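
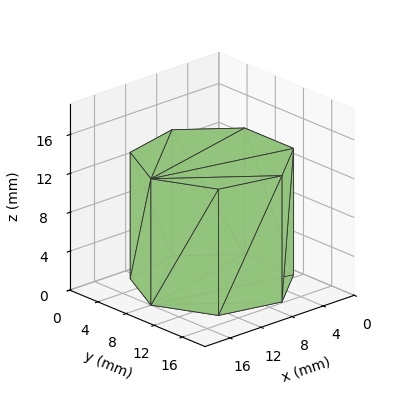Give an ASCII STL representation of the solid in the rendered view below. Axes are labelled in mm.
Reading the render: the shape is a regular 7-sided prism (a cylinder approximated with 7 flat sides), circumscribed radius ≈ 8 mm, height ≈ 13 mm (dimensions read to the nearest mm from the axis ticks). For the STL, each face is triangulated and given an outward normal.

solid part
  facet normal 0.0000 0.0000 -1.0000
    outer loop
      vertex 6.220 15.799 0.000
      vertex 12.988 14.255 0.000
      vertex 16.000 8.000 0.000
    endloop
  endfacet
  facet normal 0.0000 0.0000 -1.0000
    outer loop
      vertex 0.792 11.471 0.000
      vertex 6.220 15.799 0.000
      vertex 16.000 8.000 0.000
    endloop
  endfacet
  facet normal 0.0000 0.0000 -1.0000
    outer loop
      vertex 0.792 4.529 0.000
      vertex 0.792 11.471 0.000
      vertex 16.000 8.000 0.000
    endloop
  endfacet
  facet normal 0.0000 0.0000 -1.0000
    outer loop
      vertex 6.220 0.201 0.000
      vertex 0.792 4.529 0.000
      vertex 16.000 8.000 0.000
    endloop
  endfacet
  facet normal 0.0000 0.0000 -1.0000
    outer loop
      vertex 12.988 1.745 0.000
      vertex 6.220 0.201 0.000
      vertex 16.000 8.000 0.000
    endloop
  endfacet
  facet normal 0.0000 0.0000 1.0000
    outer loop
      vertex 16.000 8.000 13.000
      vertex 12.988 14.255 13.000
      vertex 6.220 15.799 13.000
    endloop
  endfacet
  facet normal 0.0000 0.0000 1.0000
    outer loop
      vertex 16.000 8.000 13.000
      vertex 6.220 15.799 13.000
      vertex 0.792 11.471 13.000
    endloop
  endfacet
  facet normal 0.0000 0.0000 1.0000
    outer loop
      vertex 16.000 8.000 13.000
      vertex 0.792 11.471 13.000
      vertex 0.792 4.529 13.000
    endloop
  endfacet
  facet normal 0.0000 0.0000 1.0000
    outer loop
      vertex 16.000 8.000 13.000
      vertex 0.792 4.529 13.000
      vertex 6.220 0.201 13.000
    endloop
  endfacet
  facet normal 0.0000 0.0000 1.0000
    outer loop
      vertex 16.000 8.000 13.000
      vertex 6.220 0.201 13.000
      vertex 12.988 1.745 13.000
    endloop
  endfacet
  facet normal 0.9010 0.4339 0.0000
    outer loop
      vertex 16.000 8.000 0.000
      vertex 12.988 14.255 0.000
      vertex 12.988 14.255 13.000
    endloop
  endfacet
  facet normal 0.9010 0.4339 0.0000
    outer loop
      vertex 16.000 8.000 0.000
      vertex 12.988 14.255 13.000
      vertex 16.000 8.000 13.000
    endloop
  endfacet
  facet normal 0.2224 0.9750 0.0000
    outer loop
      vertex 12.988 14.255 0.000
      vertex 6.220 15.799 0.000
      vertex 6.220 15.799 13.000
    endloop
  endfacet
  facet normal 0.2224 0.9750 0.0000
    outer loop
      vertex 12.988 14.255 0.000
      vertex 6.220 15.799 13.000
      vertex 12.988 14.255 13.000
    endloop
  endfacet
  facet normal -0.6234 0.7819 0.0000
    outer loop
      vertex 6.220 15.799 0.000
      vertex 0.792 11.471 0.000
      vertex 0.792 11.471 13.000
    endloop
  endfacet
  facet normal -0.6234 0.7819 0.0000
    outer loop
      vertex 6.220 15.799 0.000
      vertex 0.792 11.471 13.000
      vertex 6.220 15.799 13.000
    endloop
  endfacet
  facet normal -1.0000 0.0000 0.0000
    outer loop
      vertex 0.792 11.471 0.000
      vertex 0.792 4.529 0.000
      vertex 0.792 4.529 13.000
    endloop
  endfacet
  facet normal -1.0000 0.0000 0.0000
    outer loop
      vertex 0.792 11.471 0.000
      vertex 0.792 4.529 13.000
      vertex 0.792 11.471 13.000
    endloop
  endfacet
  facet normal -0.6234 -0.7819 0.0000
    outer loop
      vertex 0.792 4.529 0.000
      vertex 6.220 0.201 0.000
      vertex 6.220 0.201 13.000
    endloop
  endfacet
  facet normal -0.6234 -0.7819 0.0000
    outer loop
      vertex 0.792 4.529 0.000
      vertex 6.220 0.201 13.000
      vertex 0.792 4.529 13.000
    endloop
  endfacet
  facet normal 0.2224 -0.9750 0.0000
    outer loop
      vertex 6.220 0.201 0.000
      vertex 12.988 1.745 0.000
      vertex 12.988 1.745 13.000
    endloop
  endfacet
  facet normal 0.2224 -0.9750 0.0000
    outer loop
      vertex 6.220 0.201 0.000
      vertex 12.988 1.745 13.000
      vertex 6.220 0.201 13.000
    endloop
  endfacet
  facet normal 0.9010 -0.4339 0.0000
    outer loop
      vertex 12.988 1.745 0.000
      vertex 16.000 8.000 0.000
      vertex 16.000 8.000 13.000
    endloop
  endfacet
  facet normal 0.9010 -0.4339 0.0000
    outer loop
      vertex 12.988 1.745 0.000
      vertex 16.000 8.000 13.000
      vertex 12.988 1.745 13.000
    endloop
  endfacet
endsolid part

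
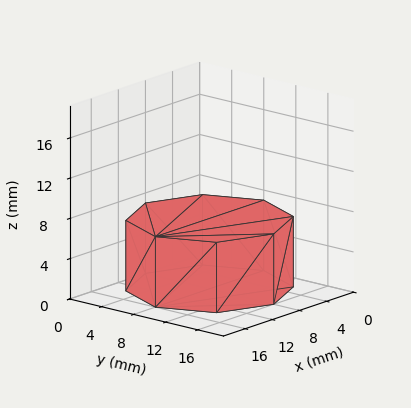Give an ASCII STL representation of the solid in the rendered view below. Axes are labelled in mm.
Reading the render: the shape is a regular 8-sided prism (a cylinder approximated with 8 flat sides), circumscribed radius ≈ 8 mm, height ≈ 7 mm (dimensions read to the nearest mm from the axis ticks). For the STL, each face is triangulated and given an outward normal.

solid part
  facet normal 0.0000 0.0000 -1.0000
    outer loop
      vertex 8.00 16.00 0.00
      vertex 13.66 13.66 0.00
      vertex 16.00 8.00 0.00
    endloop
  endfacet
  facet normal 0.0000 0.0000 -1.0000
    outer loop
      vertex 2.34 13.66 0.00
      vertex 8.00 16.00 0.00
      vertex 16.00 8.00 0.00
    endloop
  endfacet
  facet normal 0.0000 0.0000 -1.0000
    outer loop
      vertex 0.00 8.00 0.00
      vertex 2.34 13.66 0.00
      vertex 16.00 8.00 0.00
    endloop
  endfacet
  facet normal 0.0000 0.0000 -1.0000
    outer loop
      vertex 2.34 2.34 0.00
      vertex 0.00 8.00 0.00
      vertex 16.00 8.00 0.00
    endloop
  endfacet
  facet normal 0.0000 0.0000 -1.0000
    outer loop
      vertex 8.00 0.00 0.00
      vertex 2.34 2.34 0.00
      vertex 16.00 8.00 0.00
    endloop
  endfacet
  facet normal 0.0000 0.0000 -1.0000
    outer loop
      vertex 13.66 2.34 0.00
      vertex 8.00 0.00 0.00
      vertex 16.00 8.00 0.00
    endloop
  endfacet
  facet normal 0.0000 0.0000 1.0000
    outer loop
      vertex 16.00 8.00 7.00
      vertex 13.66 13.66 7.00
      vertex 8.00 16.00 7.00
    endloop
  endfacet
  facet normal 0.0000 0.0000 1.0000
    outer loop
      vertex 16.00 8.00 7.00
      vertex 8.00 16.00 7.00
      vertex 2.34 13.66 7.00
    endloop
  endfacet
  facet normal 0.0000 0.0000 1.0000
    outer loop
      vertex 16.00 8.00 7.00
      vertex 2.34 13.66 7.00
      vertex 0.00 8.00 7.00
    endloop
  endfacet
  facet normal 0.0000 0.0000 1.0000
    outer loop
      vertex 16.00 8.00 7.00
      vertex 0.00 8.00 7.00
      vertex 2.34 2.34 7.00
    endloop
  endfacet
  facet normal 0.0000 0.0000 1.0000
    outer loop
      vertex 16.00 8.00 7.00
      vertex 2.34 2.34 7.00
      vertex 8.00 0.00 7.00
    endloop
  endfacet
  facet normal 0.0000 0.0000 1.0000
    outer loop
      vertex 16.00 8.00 7.00
      vertex 8.00 0.00 7.00
      vertex 13.66 2.34 7.00
    endloop
  endfacet
  facet normal 0.9241 0.3821 0.0000
    outer loop
      vertex 16.00 8.00 0.00
      vertex 13.66 13.66 0.00
      vertex 13.66 13.66 7.00
    endloop
  endfacet
  facet normal 0.9241 0.3821 0.0000
    outer loop
      vertex 16.00 8.00 0.00
      vertex 13.66 13.66 7.00
      vertex 16.00 8.00 7.00
    endloop
  endfacet
  facet normal 0.3821 0.9241 0.0000
    outer loop
      vertex 13.66 13.66 0.00
      vertex 8.00 16.00 0.00
      vertex 8.00 16.00 7.00
    endloop
  endfacet
  facet normal 0.3821 0.9241 0.0000
    outer loop
      vertex 13.66 13.66 0.00
      vertex 8.00 16.00 7.00
      vertex 13.66 13.66 7.00
    endloop
  endfacet
  facet normal -0.3821 0.9241 0.0000
    outer loop
      vertex 8.00 16.00 0.00
      vertex 2.34 13.66 0.00
      vertex 2.34 13.66 7.00
    endloop
  endfacet
  facet normal -0.3821 0.9241 0.0000
    outer loop
      vertex 8.00 16.00 0.00
      vertex 2.34 13.66 7.00
      vertex 8.00 16.00 7.00
    endloop
  endfacet
  facet normal -0.9241 0.3821 0.0000
    outer loop
      vertex 2.34 13.66 0.00
      vertex 0.00 8.00 0.00
      vertex 0.00 8.00 7.00
    endloop
  endfacet
  facet normal -0.9241 0.3821 0.0000
    outer loop
      vertex 2.34 13.66 0.00
      vertex 0.00 8.00 7.00
      vertex 2.34 13.66 7.00
    endloop
  endfacet
  facet normal -0.9241 -0.3821 0.0000
    outer loop
      vertex 0.00 8.00 0.00
      vertex 2.34 2.34 0.00
      vertex 2.34 2.34 7.00
    endloop
  endfacet
  facet normal -0.9241 -0.3821 0.0000
    outer loop
      vertex 0.00 8.00 0.00
      vertex 2.34 2.34 7.00
      vertex 0.00 8.00 7.00
    endloop
  endfacet
  facet normal -0.3821 -0.9241 0.0000
    outer loop
      vertex 2.34 2.34 0.00
      vertex 8.00 0.00 0.00
      vertex 8.00 0.00 7.00
    endloop
  endfacet
  facet normal -0.3821 -0.9241 0.0000
    outer loop
      vertex 2.34 2.34 0.00
      vertex 8.00 0.00 7.00
      vertex 2.34 2.34 7.00
    endloop
  endfacet
  facet normal 0.3821 -0.9241 0.0000
    outer loop
      vertex 8.00 0.00 0.00
      vertex 13.66 2.34 0.00
      vertex 13.66 2.34 7.00
    endloop
  endfacet
  facet normal 0.3821 -0.9241 0.0000
    outer loop
      vertex 8.00 0.00 0.00
      vertex 13.66 2.34 7.00
      vertex 8.00 0.00 7.00
    endloop
  endfacet
  facet normal 0.9241 -0.3821 0.0000
    outer loop
      vertex 13.66 2.34 0.00
      vertex 16.00 8.00 0.00
      vertex 16.00 8.00 7.00
    endloop
  endfacet
  facet normal 0.9241 -0.3821 0.0000
    outer loop
      vertex 13.66 2.34 0.00
      vertex 16.00 8.00 7.00
      vertex 13.66 2.34 7.00
    endloop
  endfacet
endsolid part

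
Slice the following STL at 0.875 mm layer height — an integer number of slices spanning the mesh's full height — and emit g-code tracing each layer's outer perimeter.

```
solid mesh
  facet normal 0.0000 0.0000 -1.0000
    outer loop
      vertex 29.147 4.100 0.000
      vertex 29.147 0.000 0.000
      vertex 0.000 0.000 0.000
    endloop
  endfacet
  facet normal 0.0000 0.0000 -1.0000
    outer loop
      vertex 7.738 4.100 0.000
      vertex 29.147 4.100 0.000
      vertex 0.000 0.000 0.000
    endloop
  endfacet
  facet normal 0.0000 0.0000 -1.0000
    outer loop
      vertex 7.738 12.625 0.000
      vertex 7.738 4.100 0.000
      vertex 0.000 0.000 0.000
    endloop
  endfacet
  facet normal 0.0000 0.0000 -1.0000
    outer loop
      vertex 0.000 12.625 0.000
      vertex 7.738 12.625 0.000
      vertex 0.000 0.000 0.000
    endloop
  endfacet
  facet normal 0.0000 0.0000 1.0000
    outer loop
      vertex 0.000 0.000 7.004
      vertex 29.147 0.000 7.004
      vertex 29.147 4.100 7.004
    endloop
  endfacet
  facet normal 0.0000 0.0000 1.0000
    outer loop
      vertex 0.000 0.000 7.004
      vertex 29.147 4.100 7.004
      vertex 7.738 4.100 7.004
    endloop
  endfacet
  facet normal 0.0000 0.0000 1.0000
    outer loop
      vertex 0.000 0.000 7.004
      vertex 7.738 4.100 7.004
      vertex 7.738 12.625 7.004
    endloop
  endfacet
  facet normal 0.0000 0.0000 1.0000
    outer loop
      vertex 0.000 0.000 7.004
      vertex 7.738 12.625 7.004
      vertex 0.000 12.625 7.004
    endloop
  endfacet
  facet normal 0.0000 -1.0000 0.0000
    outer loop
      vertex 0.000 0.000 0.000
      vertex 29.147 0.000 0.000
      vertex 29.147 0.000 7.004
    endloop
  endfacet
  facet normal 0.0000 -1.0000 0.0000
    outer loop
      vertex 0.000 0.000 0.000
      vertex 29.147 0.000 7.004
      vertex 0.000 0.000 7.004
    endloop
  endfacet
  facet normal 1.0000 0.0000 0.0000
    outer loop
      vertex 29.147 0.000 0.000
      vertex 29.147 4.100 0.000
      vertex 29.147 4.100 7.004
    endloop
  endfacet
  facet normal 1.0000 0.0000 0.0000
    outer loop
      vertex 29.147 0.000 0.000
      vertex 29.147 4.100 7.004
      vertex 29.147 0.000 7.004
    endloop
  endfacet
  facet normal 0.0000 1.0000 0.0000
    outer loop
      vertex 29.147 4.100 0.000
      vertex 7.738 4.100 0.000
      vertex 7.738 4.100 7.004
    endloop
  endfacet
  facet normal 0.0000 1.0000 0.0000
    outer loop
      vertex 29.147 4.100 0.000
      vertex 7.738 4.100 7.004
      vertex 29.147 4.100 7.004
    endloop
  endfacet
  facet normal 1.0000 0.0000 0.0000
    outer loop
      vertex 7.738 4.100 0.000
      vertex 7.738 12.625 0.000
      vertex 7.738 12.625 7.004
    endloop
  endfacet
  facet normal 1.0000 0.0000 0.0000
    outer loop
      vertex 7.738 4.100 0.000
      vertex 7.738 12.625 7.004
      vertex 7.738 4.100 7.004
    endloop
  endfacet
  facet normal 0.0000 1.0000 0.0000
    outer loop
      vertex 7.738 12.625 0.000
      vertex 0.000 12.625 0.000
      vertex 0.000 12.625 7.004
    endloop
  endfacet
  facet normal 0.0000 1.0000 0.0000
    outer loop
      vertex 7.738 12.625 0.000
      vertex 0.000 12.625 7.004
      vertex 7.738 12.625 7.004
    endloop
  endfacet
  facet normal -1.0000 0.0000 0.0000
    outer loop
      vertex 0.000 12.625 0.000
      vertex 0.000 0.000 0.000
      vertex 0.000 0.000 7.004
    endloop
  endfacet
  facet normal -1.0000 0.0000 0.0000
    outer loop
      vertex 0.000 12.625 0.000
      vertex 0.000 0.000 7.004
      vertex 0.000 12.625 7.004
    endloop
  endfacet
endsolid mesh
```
; perimeter-only toolpath
G21 ; units = mm
G90 ; absolute positioning
G28 ; home
; layer 1
G0 Z0.875
G0 X0.000 Y0.000
G1 X29.147 Y0.000
G1 X29.147 Y4.100
G1 X7.738 Y4.100
G1 X7.738 Y12.625
G1 X0.000 Y12.625
G1 X0.000 Y0.000
; layer 2
G0 Z1.751
G0 X0.000 Y0.000
G1 X29.147 Y0.000
G1 X29.147 Y4.100
G1 X7.738 Y4.100
G1 X7.738 Y12.625
G1 X0.000 Y12.625
G1 X0.000 Y0.000
; layer 3
G0 Z2.627
G0 X0.000 Y0.000
G1 X29.147 Y0.000
G1 X29.147 Y4.100
G1 X7.738 Y4.100
G1 X7.738 Y12.625
G1 X0.000 Y12.625
G1 X0.000 Y0.000
; layer 4
G0 Z3.502
G0 X0.000 Y0.000
G1 X29.147 Y0.000
G1 X29.147 Y4.100
G1 X7.738 Y4.100
G1 X7.738 Y12.625
G1 X0.000 Y12.625
G1 X0.000 Y0.000
; layer 5
G0 Z4.377
G0 X0.000 Y0.000
G1 X29.147 Y0.000
G1 X29.147 Y4.100
G1 X7.738 Y4.100
G1 X7.738 Y12.625
G1 X0.000 Y12.625
G1 X0.000 Y0.000
; layer 6
G0 Z5.253
G0 X0.000 Y0.000
G1 X29.147 Y0.000
G1 X29.147 Y4.100
G1 X7.738 Y4.100
G1 X7.738 Y12.625
G1 X0.000 Y12.625
G1 X0.000 Y0.000
; layer 7
G0 Z6.128
G0 X0.000 Y0.000
G1 X29.147 Y0.000
G1 X29.147 Y4.100
G1 X7.738 Y4.100
G1 X7.738 Y12.625
G1 X0.000 Y12.625
G1 X0.000 Y0.000
; layer 8
G0 Z7.004
G0 X0.000 Y0.000
G1 X29.147 Y0.000
G1 X29.147 Y4.100
G1 X7.738 Y4.100
G1 X7.738 Y12.625
G1 X0.000 Y12.625
G1 X0.000 Y0.000
M2 ; end

The solid is an L-shaped prism: outer 29.1 × 12.6 mm, arm thicknesses ≈ 4.1 mm (horizontal) and 7.74 mm (vertical), extruded 7 mm in z. Slicing at Δz = 0.875 mm — 8 equal slices spanning the solid's height, so layer i sits at z = i·h/8 — gives 8 non-empty perimeters. Each is a 6-segment closed polygon; G0 lifts to the layer z and rapids to the start vertex, then G1 traces the edges.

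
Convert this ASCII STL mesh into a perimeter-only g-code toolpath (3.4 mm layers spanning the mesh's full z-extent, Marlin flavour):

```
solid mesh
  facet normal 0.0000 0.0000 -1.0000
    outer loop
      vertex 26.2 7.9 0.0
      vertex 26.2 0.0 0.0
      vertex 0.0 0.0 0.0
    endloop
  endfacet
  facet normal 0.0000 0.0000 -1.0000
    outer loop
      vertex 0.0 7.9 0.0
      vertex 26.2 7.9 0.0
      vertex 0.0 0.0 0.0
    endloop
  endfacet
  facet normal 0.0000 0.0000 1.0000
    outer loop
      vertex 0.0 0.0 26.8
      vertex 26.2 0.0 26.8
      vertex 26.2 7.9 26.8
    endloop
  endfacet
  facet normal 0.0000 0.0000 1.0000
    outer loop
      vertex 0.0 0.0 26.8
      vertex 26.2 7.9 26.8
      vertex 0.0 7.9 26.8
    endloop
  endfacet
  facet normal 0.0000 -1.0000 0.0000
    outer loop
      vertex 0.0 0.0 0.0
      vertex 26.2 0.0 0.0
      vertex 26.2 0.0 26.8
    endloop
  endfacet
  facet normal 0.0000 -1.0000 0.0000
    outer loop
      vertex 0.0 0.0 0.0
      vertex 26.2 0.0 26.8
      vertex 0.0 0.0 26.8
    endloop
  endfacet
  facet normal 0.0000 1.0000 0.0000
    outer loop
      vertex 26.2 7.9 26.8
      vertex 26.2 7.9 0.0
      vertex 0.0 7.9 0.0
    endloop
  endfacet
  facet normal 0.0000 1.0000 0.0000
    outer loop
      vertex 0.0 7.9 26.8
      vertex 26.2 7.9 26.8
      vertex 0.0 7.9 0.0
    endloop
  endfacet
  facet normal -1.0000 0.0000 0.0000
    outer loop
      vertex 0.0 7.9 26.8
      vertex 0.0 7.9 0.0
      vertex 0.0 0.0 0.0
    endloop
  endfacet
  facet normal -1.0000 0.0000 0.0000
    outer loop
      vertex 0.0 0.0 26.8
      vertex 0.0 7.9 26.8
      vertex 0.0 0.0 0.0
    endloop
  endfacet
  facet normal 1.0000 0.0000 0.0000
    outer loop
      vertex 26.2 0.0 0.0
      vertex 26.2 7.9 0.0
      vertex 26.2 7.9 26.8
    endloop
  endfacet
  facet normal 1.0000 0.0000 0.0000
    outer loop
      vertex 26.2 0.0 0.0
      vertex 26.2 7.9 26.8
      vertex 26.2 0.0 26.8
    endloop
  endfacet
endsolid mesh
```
; perimeter-only toolpath
G21 ; units = mm
G90 ; absolute positioning
G28 ; home
; layer 1
G0 Z3.4
G0 X0.0 Y0.0
G1 X26.2 Y0.0
G1 X26.2 Y7.9
G1 X0.0 Y7.9
G1 X0.0 Y0.0
; layer 2
G0 Z6.7
G0 X0.0 Y0.0
G1 X26.2 Y0.0
G1 X26.2 Y7.9
G1 X0.0 Y7.9
G1 X0.0 Y0.0
; layer 3
G0 Z10.1
G0 X0.0 Y0.0
G1 X26.2 Y0.0
G1 X26.2 Y7.9
G1 X0.0 Y7.9
G1 X0.0 Y0.0
; layer 4
G0 Z13.4
G0 X0.0 Y0.0
G1 X26.2 Y0.0
G1 X26.2 Y7.9
G1 X0.0 Y7.9
G1 X0.0 Y0.0
; layer 5
G0 Z16.8
G0 X0.0 Y0.0
G1 X26.2 Y0.0
G1 X26.2 Y7.9
G1 X0.0 Y7.9
G1 X0.0 Y0.0
; layer 6
G0 Z20.1
G0 X0.0 Y0.0
G1 X26.2 Y0.0
G1 X26.2 Y7.9
G1 X0.0 Y7.9
G1 X0.0 Y0.0
; layer 7
G0 Z23.4
G0 X0.0 Y0.0
G1 X26.2 Y0.0
G1 X26.2 Y7.9
G1 X0.0 Y7.9
G1 X0.0 Y0.0
; layer 8
G0 Z26.8
G0 X0.0 Y0.0
G1 X26.2 Y0.0
G1 X26.2 Y7.9
G1 X0.0 Y7.9
G1 X0.0 Y0.0
M2 ; end

The solid is a rectangular box, roughly 26.2 × 7.9 mm footprint and 26.8 mm tall. Slicing at Δz = 3.4 mm — 8 equal slices spanning the solid's height, so layer i sits at z = i·h/8 — gives 8 non-empty perimeters. Each is a 4-segment closed polygon; G0 lifts to the layer z and rapids to the start vertex, then G1 traces the edges.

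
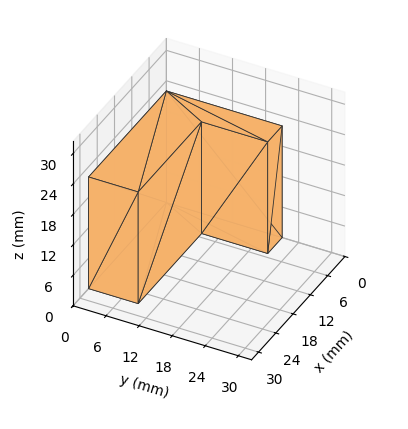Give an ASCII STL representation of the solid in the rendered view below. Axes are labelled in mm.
Reading the render: the shape is an L-shaped prism: outer 27 × 21 mm, arm thicknesses ≈ 9 mm (horizontal) and 5 mm (vertical), extruded 22 mm in z (dimensions read to the nearest mm from the axis ticks). For the STL, each face is triangulated and given an outward normal.

solid part
  facet normal 0.0000 0.0000 -1.0000
    outer loop
      vertex 27.00 9.00 0.00
      vertex 27.00 0.00 0.00
      vertex 0.00 0.00 0.00
    endloop
  endfacet
  facet normal 0.0000 0.0000 -1.0000
    outer loop
      vertex 5.00 9.00 0.00
      vertex 27.00 9.00 0.00
      vertex 0.00 0.00 0.00
    endloop
  endfacet
  facet normal 0.0000 0.0000 -1.0000
    outer loop
      vertex 5.00 21.00 0.00
      vertex 5.00 9.00 0.00
      vertex 0.00 0.00 0.00
    endloop
  endfacet
  facet normal 0.0000 0.0000 -1.0000
    outer loop
      vertex 0.00 21.00 0.00
      vertex 5.00 21.00 0.00
      vertex 0.00 0.00 0.00
    endloop
  endfacet
  facet normal 0.0000 0.0000 1.0000
    outer loop
      vertex 0.00 0.00 22.00
      vertex 27.00 0.00 22.00
      vertex 27.00 9.00 22.00
    endloop
  endfacet
  facet normal 0.0000 0.0000 1.0000
    outer loop
      vertex 0.00 0.00 22.00
      vertex 27.00 9.00 22.00
      vertex 5.00 9.00 22.00
    endloop
  endfacet
  facet normal 0.0000 0.0000 1.0000
    outer loop
      vertex 0.00 0.00 22.00
      vertex 5.00 9.00 22.00
      vertex 5.00 21.00 22.00
    endloop
  endfacet
  facet normal 0.0000 0.0000 1.0000
    outer loop
      vertex 0.00 0.00 22.00
      vertex 5.00 21.00 22.00
      vertex 0.00 21.00 22.00
    endloop
  endfacet
  facet normal 0.0000 -1.0000 0.0000
    outer loop
      vertex 0.00 0.00 0.00
      vertex 27.00 0.00 0.00
      vertex 27.00 0.00 22.00
    endloop
  endfacet
  facet normal 0.0000 -1.0000 0.0000
    outer loop
      vertex 0.00 0.00 0.00
      vertex 27.00 0.00 22.00
      vertex 0.00 0.00 22.00
    endloop
  endfacet
  facet normal 1.0000 0.0000 0.0000
    outer loop
      vertex 27.00 0.00 0.00
      vertex 27.00 9.00 0.00
      vertex 27.00 9.00 22.00
    endloop
  endfacet
  facet normal 1.0000 0.0000 0.0000
    outer loop
      vertex 27.00 0.00 0.00
      vertex 27.00 9.00 22.00
      vertex 27.00 0.00 22.00
    endloop
  endfacet
  facet normal 0.0000 1.0000 0.0000
    outer loop
      vertex 27.00 9.00 0.00
      vertex 5.00 9.00 0.00
      vertex 5.00 9.00 22.00
    endloop
  endfacet
  facet normal 0.0000 1.0000 0.0000
    outer loop
      vertex 27.00 9.00 0.00
      vertex 5.00 9.00 22.00
      vertex 27.00 9.00 22.00
    endloop
  endfacet
  facet normal 1.0000 0.0000 0.0000
    outer loop
      vertex 5.00 9.00 0.00
      vertex 5.00 21.00 0.00
      vertex 5.00 21.00 22.00
    endloop
  endfacet
  facet normal 1.0000 0.0000 0.0000
    outer loop
      vertex 5.00 9.00 0.00
      vertex 5.00 21.00 22.00
      vertex 5.00 9.00 22.00
    endloop
  endfacet
  facet normal 0.0000 1.0000 0.0000
    outer loop
      vertex 5.00 21.00 0.00
      vertex 0.00 21.00 0.00
      vertex 0.00 21.00 22.00
    endloop
  endfacet
  facet normal 0.0000 1.0000 0.0000
    outer loop
      vertex 5.00 21.00 0.00
      vertex 0.00 21.00 22.00
      vertex 5.00 21.00 22.00
    endloop
  endfacet
  facet normal -1.0000 0.0000 0.0000
    outer loop
      vertex 0.00 21.00 0.00
      vertex 0.00 0.00 0.00
      vertex 0.00 0.00 22.00
    endloop
  endfacet
  facet normal -1.0000 0.0000 0.0000
    outer loop
      vertex 0.00 21.00 0.00
      vertex 0.00 0.00 22.00
      vertex 0.00 21.00 22.00
    endloop
  endfacet
endsolid part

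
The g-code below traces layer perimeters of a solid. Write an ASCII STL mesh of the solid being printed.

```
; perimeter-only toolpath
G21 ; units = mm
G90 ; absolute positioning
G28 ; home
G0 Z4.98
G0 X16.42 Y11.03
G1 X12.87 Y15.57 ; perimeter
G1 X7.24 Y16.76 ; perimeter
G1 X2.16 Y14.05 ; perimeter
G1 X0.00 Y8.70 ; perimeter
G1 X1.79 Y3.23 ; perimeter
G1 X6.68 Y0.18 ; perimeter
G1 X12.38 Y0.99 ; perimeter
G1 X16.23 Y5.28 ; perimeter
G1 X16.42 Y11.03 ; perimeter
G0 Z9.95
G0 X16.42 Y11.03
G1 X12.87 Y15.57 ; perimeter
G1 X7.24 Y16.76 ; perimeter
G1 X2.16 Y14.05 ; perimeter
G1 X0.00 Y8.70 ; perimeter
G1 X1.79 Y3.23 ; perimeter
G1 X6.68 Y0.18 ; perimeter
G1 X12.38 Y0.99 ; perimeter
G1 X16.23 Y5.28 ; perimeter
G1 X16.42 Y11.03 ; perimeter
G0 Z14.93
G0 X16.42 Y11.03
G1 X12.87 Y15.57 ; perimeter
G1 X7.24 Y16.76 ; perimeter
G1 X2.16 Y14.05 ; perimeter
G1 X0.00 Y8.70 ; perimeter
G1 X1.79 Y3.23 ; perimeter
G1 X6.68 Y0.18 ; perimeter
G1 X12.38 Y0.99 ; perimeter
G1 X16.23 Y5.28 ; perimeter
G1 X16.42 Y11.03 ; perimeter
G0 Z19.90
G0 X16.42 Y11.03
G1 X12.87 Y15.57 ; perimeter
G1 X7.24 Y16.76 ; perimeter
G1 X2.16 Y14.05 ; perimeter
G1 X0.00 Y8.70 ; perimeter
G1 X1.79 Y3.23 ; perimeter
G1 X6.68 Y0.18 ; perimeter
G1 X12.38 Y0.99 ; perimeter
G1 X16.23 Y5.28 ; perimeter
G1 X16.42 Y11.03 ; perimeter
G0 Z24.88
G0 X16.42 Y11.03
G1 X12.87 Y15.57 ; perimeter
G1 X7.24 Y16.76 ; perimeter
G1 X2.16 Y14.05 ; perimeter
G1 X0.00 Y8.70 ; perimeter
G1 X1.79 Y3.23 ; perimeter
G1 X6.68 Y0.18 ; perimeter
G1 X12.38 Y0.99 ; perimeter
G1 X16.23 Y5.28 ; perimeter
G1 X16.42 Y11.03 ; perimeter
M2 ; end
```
solid part
  facet normal 0.0000 0.0000 -1.0000
    outer loop
      vertex 7.24 16.76 0.00
      vertex 12.87 15.57 0.00
      vertex 16.42 11.03 0.00
    endloop
  endfacet
  facet normal 0.0000 0.0000 -1.0000
    outer loop
      vertex 2.16 14.05 0.00
      vertex 7.24 16.76 0.00
      vertex 16.42 11.03 0.00
    endloop
  endfacet
  facet normal 0.0000 0.0000 -1.0000
    outer loop
      vertex 0.00 8.70 0.00
      vertex 2.16 14.05 0.00
      vertex 16.42 11.03 0.00
    endloop
  endfacet
  facet normal 0.0000 0.0000 -1.0000
    outer loop
      vertex 1.79 3.23 0.00
      vertex 0.00 8.70 0.00
      vertex 16.42 11.03 0.00
    endloop
  endfacet
  facet normal 0.0000 0.0000 -1.0000
    outer loop
      vertex 6.68 0.18 0.00
      vertex 1.79 3.23 0.00
      vertex 16.42 11.03 0.00
    endloop
  endfacet
  facet normal 0.0000 0.0000 -1.0000
    outer loop
      vertex 12.38 0.99 0.00
      vertex 6.68 0.18 0.00
      vertex 16.42 11.03 0.00
    endloop
  endfacet
  facet normal 0.0000 0.0000 -1.0000
    outer loop
      vertex 16.23 5.28 0.00
      vertex 12.38 0.99 0.00
      vertex 16.42 11.03 0.00
    endloop
  endfacet
  facet normal 0.0000 0.0000 1.0000
    outer loop
      vertex 16.42 11.03 24.88
      vertex 12.87 15.57 24.88
      vertex 7.24 16.76 24.88
    endloop
  endfacet
  facet normal 0.0000 0.0000 1.0000
    outer loop
      vertex 16.42 11.03 24.88
      vertex 7.24 16.76 24.88
      vertex 2.16 14.05 24.88
    endloop
  endfacet
  facet normal 0.0000 0.0000 1.0000
    outer loop
      vertex 16.42 11.03 24.88
      vertex 2.16 14.05 24.88
      vertex 0.00 8.70 24.88
    endloop
  endfacet
  facet normal 0.0000 0.0000 1.0000
    outer loop
      vertex 16.42 11.03 24.88
      vertex 0.00 8.70 24.88
      vertex 1.79 3.23 24.88
    endloop
  endfacet
  facet normal 0.0000 0.0000 1.0000
    outer loop
      vertex 16.42 11.03 24.88
      vertex 1.79 3.23 24.88
      vertex 6.68 0.18 24.88
    endloop
  endfacet
  facet normal 0.0000 0.0000 1.0000
    outer loop
      vertex 16.42 11.03 24.88
      vertex 6.68 0.18 24.88
      vertex 12.38 0.99 24.88
    endloop
  endfacet
  facet normal 0.0000 0.0000 1.0000
    outer loop
      vertex 16.42 11.03 24.88
      vertex 12.38 0.99 24.88
      vertex 16.23 5.28 24.88
    endloop
  endfacet
  facet normal 0.7878 0.6160 0.0000
    outer loop
      vertex 16.42 11.03 0.00
      vertex 12.87 15.57 0.00
      vertex 12.87 15.57 24.88
    endloop
  endfacet
  facet normal 0.7878 0.6160 0.0000
    outer loop
      vertex 16.42 11.03 0.00
      vertex 12.87 15.57 24.88
      vertex 16.42 11.03 24.88
    endloop
  endfacet
  facet normal 0.2068 0.9784 0.0000
    outer loop
      vertex 12.87 15.57 0.00
      vertex 7.24 16.76 0.00
      vertex 7.24 16.76 24.88
    endloop
  endfacet
  facet normal 0.2068 0.9784 0.0000
    outer loop
      vertex 12.87 15.57 0.00
      vertex 7.24 16.76 24.88
      vertex 12.87 15.57 24.88
    endloop
  endfacet
  facet normal -0.4707 0.8823 0.0000
    outer loop
      vertex 7.24 16.76 0.00
      vertex 2.16 14.05 0.00
      vertex 2.16 14.05 24.88
    endloop
  endfacet
  facet normal -0.4707 0.8823 0.0000
    outer loop
      vertex 7.24 16.76 0.00
      vertex 2.16 14.05 24.88
      vertex 7.24 16.76 24.88
    endloop
  endfacet
  facet normal -0.9273 0.3744 0.0000
    outer loop
      vertex 2.16 14.05 0.00
      vertex 0.00 8.70 0.00
      vertex 0.00 8.70 24.88
    endloop
  endfacet
  facet normal -0.9273 0.3744 0.0000
    outer loop
      vertex 2.16 14.05 0.00
      vertex 0.00 8.70 24.88
      vertex 2.16 14.05 24.88
    endloop
  endfacet
  facet normal -0.9504 -0.3110 0.0000
    outer loop
      vertex 0.00 8.70 0.00
      vertex 1.79 3.23 0.00
      vertex 1.79 3.23 24.88
    endloop
  endfacet
  facet normal -0.9504 -0.3110 0.0000
    outer loop
      vertex 0.00 8.70 0.00
      vertex 1.79 3.23 24.88
      vertex 0.00 8.70 24.88
    endloop
  endfacet
  facet normal -0.5292 -0.8485 0.0000
    outer loop
      vertex 1.79 3.23 0.00
      vertex 6.68 0.18 0.00
      vertex 6.68 0.18 24.88
    endloop
  endfacet
  facet normal -0.5292 -0.8485 0.0000
    outer loop
      vertex 1.79 3.23 0.00
      vertex 6.68 0.18 24.88
      vertex 1.79 3.23 24.88
    endloop
  endfacet
  facet normal 0.1407 -0.9901 0.0000
    outer loop
      vertex 6.68 0.18 0.00
      vertex 12.38 0.99 0.00
      vertex 12.38 0.99 24.88
    endloop
  endfacet
  facet normal 0.1407 -0.9901 0.0000
    outer loop
      vertex 6.68 0.18 0.00
      vertex 12.38 0.99 24.88
      vertex 6.68 0.18 24.88
    endloop
  endfacet
  facet normal 0.7442 -0.6679 0.0000
    outer loop
      vertex 12.38 0.99 0.00
      vertex 16.23 5.28 0.00
      vertex 16.23 5.28 24.88
    endloop
  endfacet
  facet normal 0.7442 -0.6679 0.0000
    outer loop
      vertex 12.38 0.99 0.00
      vertex 16.23 5.28 24.88
      vertex 12.38 0.99 24.88
    endloop
  endfacet
  facet normal 0.9995 -0.0330 0.0000
    outer loop
      vertex 16.23 5.28 0.00
      vertex 16.42 11.03 0.00
      vertex 16.42 11.03 24.88
    endloop
  endfacet
  facet normal 0.9995 -0.0330 0.0000
    outer loop
      vertex 16.23 5.28 0.00
      vertex 16.42 11.03 24.88
      vertex 16.23 5.28 24.88
    endloop
  endfacet
endsolid part

The G0 Z moves step by Δz≈4.98 mm. Every layer's G1 loop is the same polygon, so the solid is a straight extrusion of it from z=0 to z≈24.9. Closing with flat bottom and top caps and triangulating gives 32 facets — a regular 9-sided prism (a cylinder approximated with 9 flat sides), circumscribed radius ≈ 8.42 mm, height ≈ 24.9 mm.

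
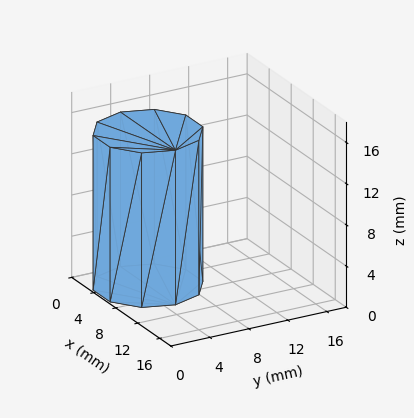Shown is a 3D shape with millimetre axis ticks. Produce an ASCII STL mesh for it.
Reading the render: the shape is a regular 10-sided prism (a cylinder approximated with 10 flat sides), circumscribed radius ≈ 5 mm, height ≈ 15 mm (dimensions read to the nearest mm from the axis ticks). For the STL, each face is triangulated and given an outward normal.

solid part
  facet normal 0.0000 0.0000 -1.0000
    outer loop
      vertex 6.545 9.755 0.000
      vertex 9.045 7.939 0.000
      vertex 10.000 5.000 0.000
    endloop
  endfacet
  facet normal 0.0000 0.0000 -1.0000
    outer loop
      vertex 3.455 9.755 0.000
      vertex 6.545 9.755 0.000
      vertex 10.000 5.000 0.000
    endloop
  endfacet
  facet normal 0.0000 0.0000 -1.0000
    outer loop
      vertex 0.955 7.939 0.000
      vertex 3.455 9.755 0.000
      vertex 10.000 5.000 0.000
    endloop
  endfacet
  facet normal 0.0000 0.0000 -1.0000
    outer loop
      vertex 0.000 5.000 0.000
      vertex 0.955 7.939 0.000
      vertex 10.000 5.000 0.000
    endloop
  endfacet
  facet normal 0.0000 0.0000 -1.0000
    outer loop
      vertex 0.955 2.061 0.000
      vertex 0.000 5.000 0.000
      vertex 10.000 5.000 0.000
    endloop
  endfacet
  facet normal 0.0000 0.0000 -1.0000
    outer loop
      vertex 3.455 0.245 0.000
      vertex 0.955 2.061 0.000
      vertex 10.000 5.000 0.000
    endloop
  endfacet
  facet normal 0.0000 0.0000 -1.0000
    outer loop
      vertex 6.545 0.245 0.000
      vertex 3.455 0.245 0.000
      vertex 10.000 5.000 0.000
    endloop
  endfacet
  facet normal 0.0000 0.0000 -1.0000
    outer loop
      vertex 9.045 2.061 0.000
      vertex 6.545 0.245 0.000
      vertex 10.000 5.000 0.000
    endloop
  endfacet
  facet normal 0.0000 0.0000 1.0000
    outer loop
      vertex 10.000 5.000 15.000
      vertex 9.045 7.939 15.000
      vertex 6.545 9.755 15.000
    endloop
  endfacet
  facet normal 0.0000 0.0000 1.0000
    outer loop
      vertex 10.000 5.000 15.000
      vertex 6.545 9.755 15.000
      vertex 3.455 9.755 15.000
    endloop
  endfacet
  facet normal 0.0000 0.0000 1.0000
    outer loop
      vertex 10.000 5.000 15.000
      vertex 3.455 9.755 15.000
      vertex 0.955 7.939 15.000
    endloop
  endfacet
  facet normal 0.0000 0.0000 1.0000
    outer loop
      vertex 10.000 5.000 15.000
      vertex 0.955 7.939 15.000
      vertex 0.000 5.000 15.000
    endloop
  endfacet
  facet normal 0.0000 0.0000 1.0000
    outer loop
      vertex 10.000 5.000 15.000
      vertex 0.000 5.000 15.000
      vertex 0.955 2.061 15.000
    endloop
  endfacet
  facet normal 0.0000 0.0000 1.0000
    outer loop
      vertex 10.000 5.000 15.000
      vertex 0.955 2.061 15.000
      vertex 3.455 0.245 15.000
    endloop
  endfacet
  facet normal 0.0000 0.0000 1.0000
    outer loop
      vertex 10.000 5.000 15.000
      vertex 3.455 0.245 15.000
      vertex 6.545 0.245 15.000
    endloop
  endfacet
  facet normal 0.0000 0.0000 1.0000
    outer loop
      vertex 10.000 5.000 15.000
      vertex 6.545 0.245 15.000
      vertex 9.045 2.061 15.000
    endloop
  endfacet
  facet normal 0.9511 0.3090 0.0000
    outer loop
      vertex 10.000 5.000 0.000
      vertex 9.045 7.939 0.000
      vertex 9.045 7.939 15.000
    endloop
  endfacet
  facet normal 0.9511 0.3090 0.0000
    outer loop
      vertex 10.000 5.000 0.000
      vertex 9.045 7.939 15.000
      vertex 10.000 5.000 15.000
    endloop
  endfacet
  facet normal 0.5877 0.8091 0.0000
    outer loop
      vertex 9.045 7.939 0.000
      vertex 6.545 9.755 0.000
      vertex 6.545 9.755 15.000
    endloop
  endfacet
  facet normal 0.5877 0.8091 0.0000
    outer loop
      vertex 9.045 7.939 0.000
      vertex 6.545 9.755 15.000
      vertex 9.045 7.939 15.000
    endloop
  endfacet
  facet normal 0.0000 1.0000 0.0000
    outer loop
      vertex 6.545 9.755 0.000
      vertex 3.455 9.755 0.000
      vertex 3.455 9.755 15.000
    endloop
  endfacet
  facet normal 0.0000 1.0000 0.0000
    outer loop
      vertex 6.545 9.755 0.000
      vertex 3.455 9.755 15.000
      vertex 6.545 9.755 15.000
    endloop
  endfacet
  facet normal -0.5877 0.8091 0.0000
    outer loop
      vertex 3.455 9.755 0.000
      vertex 0.955 7.939 0.000
      vertex 0.955 7.939 15.000
    endloop
  endfacet
  facet normal -0.5877 0.8091 0.0000
    outer loop
      vertex 3.455 9.755 0.000
      vertex 0.955 7.939 15.000
      vertex 3.455 9.755 15.000
    endloop
  endfacet
  facet normal -0.9511 0.3090 0.0000
    outer loop
      vertex 0.955 7.939 0.000
      vertex 0.000 5.000 0.000
      vertex 0.000 5.000 15.000
    endloop
  endfacet
  facet normal -0.9511 0.3090 0.0000
    outer loop
      vertex 0.955 7.939 0.000
      vertex 0.000 5.000 15.000
      vertex 0.955 7.939 15.000
    endloop
  endfacet
  facet normal -0.9511 -0.3090 0.0000
    outer loop
      vertex 0.000 5.000 0.000
      vertex 0.955 2.061 0.000
      vertex 0.955 2.061 15.000
    endloop
  endfacet
  facet normal -0.9511 -0.3090 0.0000
    outer loop
      vertex 0.000 5.000 0.000
      vertex 0.955 2.061 15.000
      vertex 0.000 5.000 15.000
    endloop
  endfacet
  facet normal -0.5877 -0.8091 0.0000
    outer loop
      vertex 0.955 2.061 0.000
      vertex 3.455 0.245 0.000
      vertex 3.455 0.245 15.000
    endloop
  endfacet
  facet normal -0.5877 -0.8091 0.0000
    outer loop
      vertex 0.955 2.061 0.000
      vertex 3.455 0.245 15.000
      vertex 0.955 2.061 15.000
    endloop
  endfacet
  facet normal 0.0000 -1.0000 0.0000
    outer loop
      vertex 3.455 0.245 0.000
      vertex 6.545 0.245 0.000
      vertex 6.545 0.245 15.000
    endloop
  endfacet
  facet normal 0.0000 -1.0000 0.0000
    outer loop
      vertex 3.455 0.245 0.000
      vertex 6.545 0.245 15.000
      vertex 3.455 0.245 15.000
    endloop
  endfacet
  facet normal 0.5877 -0.8091 0.0000
    outer loop
      vertex 6.545 0.245 0.000
      vertex 9.045 2.061 0.000
      vertex 9.045 2.061 15.000
    endloop
  endfacet
  facet normal 0.5877 -0.8091 0.0000
    outer loop
      vertex 6.545 0.245 0.000
      vertex 9.045 2.061 15.000
      vertex 6.545 0.245 15.000
    endloop
  endfacet
  facet normal 0.9511 -0.3090 0.0000
    outer loop
      vertex 9.045 2.061 0.000
      vertex 10.000 5.000 0.000
      vertex 10.000 5.000 15.000
    endloop
  endfacet
  facet normal 0.9511 -0.3090 0.0000
    outer loop
      vertex 9.045 2.061 0.000
      vertex 10.000 5.000 15.000
      vertex 9.045 2.061 15.000
    endloop
  endfacet
endsolid part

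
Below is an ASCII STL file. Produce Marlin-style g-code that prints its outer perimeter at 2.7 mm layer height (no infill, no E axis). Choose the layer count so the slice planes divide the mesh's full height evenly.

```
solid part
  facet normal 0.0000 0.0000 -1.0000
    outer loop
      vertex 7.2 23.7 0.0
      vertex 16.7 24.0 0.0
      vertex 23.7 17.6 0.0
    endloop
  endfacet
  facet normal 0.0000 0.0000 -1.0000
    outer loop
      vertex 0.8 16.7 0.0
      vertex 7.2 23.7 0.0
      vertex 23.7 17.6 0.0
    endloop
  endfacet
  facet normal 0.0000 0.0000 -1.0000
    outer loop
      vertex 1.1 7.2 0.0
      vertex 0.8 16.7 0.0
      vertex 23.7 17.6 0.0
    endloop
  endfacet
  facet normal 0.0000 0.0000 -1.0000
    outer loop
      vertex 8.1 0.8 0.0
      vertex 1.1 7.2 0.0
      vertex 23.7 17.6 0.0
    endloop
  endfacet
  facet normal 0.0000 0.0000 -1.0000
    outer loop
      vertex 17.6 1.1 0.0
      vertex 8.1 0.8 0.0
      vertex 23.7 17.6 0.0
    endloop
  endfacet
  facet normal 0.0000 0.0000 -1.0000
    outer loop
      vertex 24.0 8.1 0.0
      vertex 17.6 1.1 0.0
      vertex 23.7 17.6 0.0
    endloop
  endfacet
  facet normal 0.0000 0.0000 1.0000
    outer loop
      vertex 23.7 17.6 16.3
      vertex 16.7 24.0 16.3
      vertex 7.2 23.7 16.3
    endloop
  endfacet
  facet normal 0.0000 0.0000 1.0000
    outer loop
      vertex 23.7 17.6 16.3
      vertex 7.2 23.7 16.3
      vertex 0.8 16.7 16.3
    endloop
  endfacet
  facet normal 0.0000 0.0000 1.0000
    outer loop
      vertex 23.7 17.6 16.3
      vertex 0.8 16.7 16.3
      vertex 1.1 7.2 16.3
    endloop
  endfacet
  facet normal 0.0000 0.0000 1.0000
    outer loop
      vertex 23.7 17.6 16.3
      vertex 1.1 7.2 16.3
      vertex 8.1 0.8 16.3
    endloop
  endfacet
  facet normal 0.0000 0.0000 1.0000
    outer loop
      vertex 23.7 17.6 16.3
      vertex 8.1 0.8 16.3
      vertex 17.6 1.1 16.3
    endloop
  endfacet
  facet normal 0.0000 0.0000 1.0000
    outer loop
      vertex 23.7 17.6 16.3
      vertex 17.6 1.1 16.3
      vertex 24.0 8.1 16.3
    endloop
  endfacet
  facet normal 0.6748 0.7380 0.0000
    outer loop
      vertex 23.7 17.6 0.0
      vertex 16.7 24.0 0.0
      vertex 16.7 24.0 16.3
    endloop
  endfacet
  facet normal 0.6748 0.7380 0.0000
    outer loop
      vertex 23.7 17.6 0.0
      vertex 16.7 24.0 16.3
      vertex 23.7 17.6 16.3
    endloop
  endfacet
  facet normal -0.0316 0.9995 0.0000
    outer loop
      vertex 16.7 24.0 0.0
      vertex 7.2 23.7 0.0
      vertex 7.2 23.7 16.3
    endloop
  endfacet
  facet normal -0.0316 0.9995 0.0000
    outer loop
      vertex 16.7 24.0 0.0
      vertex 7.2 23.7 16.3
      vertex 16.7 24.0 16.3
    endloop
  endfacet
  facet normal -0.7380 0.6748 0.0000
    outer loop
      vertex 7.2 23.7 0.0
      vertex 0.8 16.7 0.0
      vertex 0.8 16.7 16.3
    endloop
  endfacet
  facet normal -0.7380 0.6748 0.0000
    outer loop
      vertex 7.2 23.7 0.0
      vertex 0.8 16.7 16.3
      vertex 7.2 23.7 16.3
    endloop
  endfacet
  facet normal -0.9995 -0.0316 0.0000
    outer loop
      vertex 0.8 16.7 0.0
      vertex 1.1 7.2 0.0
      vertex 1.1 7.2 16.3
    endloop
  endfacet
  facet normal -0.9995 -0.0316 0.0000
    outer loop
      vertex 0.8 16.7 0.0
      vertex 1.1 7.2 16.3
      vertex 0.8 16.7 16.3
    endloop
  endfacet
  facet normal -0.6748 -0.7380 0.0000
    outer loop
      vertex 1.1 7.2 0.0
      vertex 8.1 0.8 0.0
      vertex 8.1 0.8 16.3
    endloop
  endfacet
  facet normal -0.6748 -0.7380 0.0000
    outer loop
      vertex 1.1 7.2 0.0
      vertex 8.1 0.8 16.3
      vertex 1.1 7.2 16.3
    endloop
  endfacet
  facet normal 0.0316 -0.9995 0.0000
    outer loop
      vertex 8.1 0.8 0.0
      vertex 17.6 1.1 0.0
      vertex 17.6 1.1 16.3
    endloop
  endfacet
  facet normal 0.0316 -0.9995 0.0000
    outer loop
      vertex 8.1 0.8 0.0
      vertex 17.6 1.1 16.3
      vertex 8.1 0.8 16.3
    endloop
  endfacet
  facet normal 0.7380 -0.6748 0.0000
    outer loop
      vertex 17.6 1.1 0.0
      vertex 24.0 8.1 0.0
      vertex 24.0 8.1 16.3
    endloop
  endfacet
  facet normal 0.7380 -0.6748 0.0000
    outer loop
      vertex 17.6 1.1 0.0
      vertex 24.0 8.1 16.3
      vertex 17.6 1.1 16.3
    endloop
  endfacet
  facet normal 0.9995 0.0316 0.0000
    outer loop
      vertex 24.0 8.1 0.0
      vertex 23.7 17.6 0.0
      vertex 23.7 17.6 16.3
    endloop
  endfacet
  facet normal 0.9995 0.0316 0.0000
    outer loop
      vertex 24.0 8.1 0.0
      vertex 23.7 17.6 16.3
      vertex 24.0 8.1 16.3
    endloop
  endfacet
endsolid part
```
; perimeter-only toolpath
G21 ; units = mm
G90 ; absolute positioning
G28 ; home
; layer 1
G0 Z2.7
G0 X23.7 Y17.6
G1 X16.7 Y24.0
G1 X7.2 Y23.7
G1 X0.8 Y16.7
G1 X1.1 Y7.2
G1 X8.1 Y0.8
G1 X17.6 Y1.1
G1 X24.0 Y8.1
G1 X23.7 Y17.6
; layer 2
G0 Z5.4
G0 X23.7 Y17.6
G1 X16.7 Y24.0
G1 X7.2 Y23.7
G1 X0.8 Y16.7
G1 X1.1 Y7.2
G1 X8.1 Y0.8
G1 X17.6 Y1.1
G1 X24.0 Y8.1
G1 X23.7 Y17.6
; layer 3
G0 Z8.2
G0 X23.7 Y17.6
G1 X16.7 Y24.0
G1 X7.2 Y23.7
G1 X0.8 Y16.7
G1 X1.1 Y7.2
G1 X8.1 Y0.8
G1 X17.6 Y1.1
G1 X24.0 Y8.1
G1 X23.7 Y17.6
; layer 4
G0 Z10.9
G0 X23.7 Y17.6
G1 X16.7 Y24.0
G1 X7.2 Y23.7
G1 X0.8 Y16.7
G1 X1.1 Y7.2
G1 X8.1 Y0.8
G1 X17.6 Y1.1
G1 X24.0 Y8.1
G1 X23.7 Y17.6
; layer 5
G0 Z13.6
G0 X23.7 Y17.6
G1 X16.7 Y24.0
G1 X7.2 Y23.7
G1 X0.8 Y16.7
G1 X1.1 Y7.2
G1 X8.1 Y0.8
G1 X17.6 Y1.1
G1 X24.0 Y8.1
G1 X23.7 Y17.6
; layer 6
G0 Z16.3
G0 X23.7 Y17.6
G1 X16.7 Y24.0
G1 X7.2 Y23.7
G1 X0.8 Y16.7
G1 X1.1 Y7.2
G1 X8.1 Y0.8
G1 X17.6 Y1.1
G1 X24.0 Y8.1
G1 X23.7 Y17.6
M2 ; end

The solid is a regular 8-sided prism (a cylinder approximated with 8 flat sides), circumscribed radius ≈ 12.4 mm, height ≈ 16.3 mm. Slicing at Δz = 2.7 mm — 6 equal slices spanning the solid's height, so layer i sits at z = i·h/6 — gives 6 non-empty perimeters. Each is a 8-segment closed polygon; G0 lifts to the layer z and rapids to the start vertex, then G1 traces the edges.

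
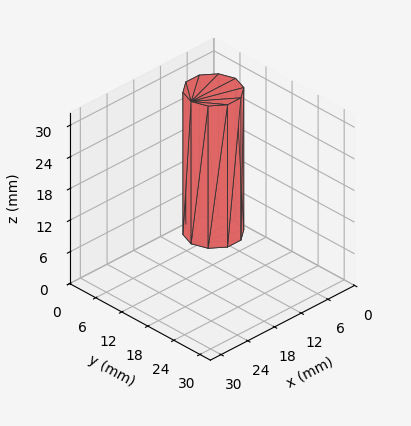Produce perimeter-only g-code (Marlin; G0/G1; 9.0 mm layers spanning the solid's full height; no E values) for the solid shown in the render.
Reading the render: the shape is a regular 10-sided prism (a cylinder approximated with 10 flat sides), circumscribed radius ≈ 5 mm, height ≈ 27 mm (dimensions read to the nearest mm from the axis ticks). For the g-code, the solid's height is divided into equal slices at the stated Δz and each level perimeter traced with G1 moves after a G0 lift.

; perimeter-only toolpath
G21 ; units = mm
G90 ; absolute positioning
G28 ; home
; layer 1
G0 Z9.0
G0 X10.0 Y5.0
G1 X9.0 Y7.9
G1 X6.5 Y9.8
G1 X3.5 Y9.8
G1 X1.0 Y7.9
G1 X0.0 Y5.0
G1 X1.0 Y2.1
G1 X3.5 Y0.2
G1 X6.5 Y0.2
G1 X9.0 Y2.1
G1 X10.0 Y5.0
; layer 2
G0 Z18.0
G0 X10.0 Y5.0
G1 X9.0 Y7.9
G1 X6.5 Y9.8
G1 X3.5 Y9.8
G1 X1.0 Y7.9
G1 X0.0 Y5.0
G1 X1.0 Y2.1
G1 X3.5 Y0.2
G1 X6.5 Y0.2
G1 X9.0 Y2.1
G1 X10.0 Y5.0
; layer 3
G0 Z27.0
G0 X10.0 Y5.0
G1 X9.0 Y7.9
G1 X6.5 Y9.8
G1 X3.5 Y9.8
G1 X1.0 Y7.9
G1 X0.0 Y5.0
G1 X1.0 Y2.1
G1 X3.5 Y0.2
G1 X6.5 Y0.2
G1 X9.0 Y2.1
G1 X10.0 Y5.0
M2 ; end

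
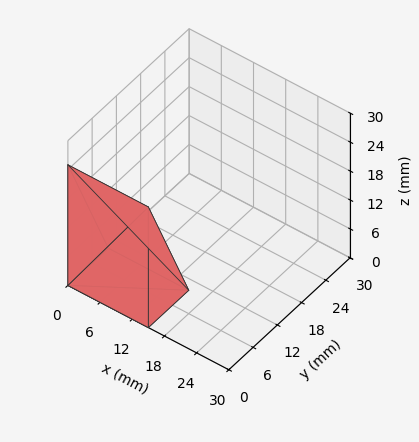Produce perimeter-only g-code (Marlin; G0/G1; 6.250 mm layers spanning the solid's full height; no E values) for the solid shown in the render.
Reading the render: the shape is a wedge (ramp): 15 × 10 mm base, rising to 25 mm along the y=0 edge and sloping linearly to z=0 at y=10 (dimensions read to the nearest mm from the axis ticks). For the g-code, the solid's height is divided into equal slices at the stated Δz and each level perimeter traced with G1 moves after a G0 lift.

; perimeter-only toolpath
G21 ; units = mm
G90 ; absolute positioning
G28 ; home
; layer 1
G0 Z6.250
G0 X0.000 Y0.000
G1 X15.000 Y0.000
G1 X15.000 Y7.500
G1 X0.000 Y7.500
G1 X0.000 Y0.000
; layer 2
G0 Z12.500
G0 X0.000 Y0.000
G1 X15.000 Y0.000
G1 X15.000 Y5.000
G1 X0.000 Y5.000
G1 X0.000 Y0.000
; layer 3
G0 Z18.750
G0 X0.000 Y0.000
G1 X15.000 Y0.000
G1 X15.000 Y2.500
G1 X0.000 Y2.500
G1 X0.000 Y0.000
M2 ; end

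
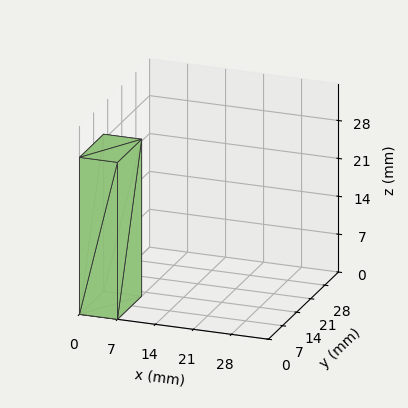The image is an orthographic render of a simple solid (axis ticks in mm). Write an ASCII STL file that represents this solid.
Reading the render: the shape is a rectangular box, roughly 7 × 12 mm footprint and 29 mm tall (dimensions read to the nearest mm from the axis ticks). For the STL, each face is triangulated and given an outward normal.

solid part
  facet normal 0.0000 0.0000 -1.0000
    outer loop
      vertex 7.000 12.000 0.000
      vertex 7.000 0.000 0.000
      vertex 0.000 0.000 0.000
    endloop
  endfacet
  facet normal 0.0000 0.0000 -1.0000
    outer loop
      vertex 0.000 12.000 0.000
      vertex 7.000 12.000 0.000
      vertex 0.000 0.000 0.000
    endloop
  endfacet
  facet normal 0.0000 0.0000 1.0000
    outer loop
      vertex 0.000 0.000 29.000
      vertex 7.000 0.000 29.000
      vertex 7.000 12.000 29.000
    endloop
  endfacet
  facet normal 0.0000 0.0000 1.0000
    outer loop
      vertex 0.000 0.000 29.000
      vertex 7.000 12.000 29.000
      vertex 0.000 12.000 29.000
    endloop
  endfacet
  facet normal 0.0000 -1.0000 0.0000
    outer loop
      vertex 0.000 0.000 0.000
      vertex 7.000 0.000 0.000
      vertex 7.000 0.000 29.000
    endloop
  endfacet
  facet normal 0.0000 -1.0000 0.0000
    outer loop
      vertex 0.000 0.000 0.000
      vertex 7.000 0.000 29.000
      vertex 0.000 0.000 29.000
    endloop
  endfacet
  facet normal 0.0000 1.0000 0.0000
    outer loop
      vertex 7.000 12.000 29.000
      vertex 7.000 12.000 0.000
      vertex 0.000 12.000 0.000
    endloop
  endfacet
  facet normal 0.0000 1.0000 0.0000
    outer loop
      vertex 0.000 12.000 29.000
      vertex 7.000 12.000 29.000
      vertex 0.000 12.000 0.000
    endloop
  endfacet
  facet normal -1.0000 0.0000 0.0000
    outer loop
      vertex 0.000 12.000 29.000
      vertex 0.000 12.000 0.000
      vertex 0.000 0.000 0.000
    endloop
  endfacet
  facet normal -1.0000 0.0000 0.0000
    outer loop
      vertex 0.000 0.000 29.000
      vertex 0.000 12.000 29.000
      vertex 0.000 0.000 0.000
    endloop
  endfacet
  facet normal 1.0000 0.0000 0.0000
    outer loop
      vertex 7.000 0.000 0.000
      vertex 7.000 12.000 0.000
      vertex 7.000 12.000 29.000
    endloop
  endfacet
  facet normal 1.0000 0.0000 0.0000
    outer loop
      vertex 7.000 0.000 0.000
      vertex 7.000 12.000 29.000
      vertex 7.000 0.000 29.000
    endloop
  endfacet
endsolid part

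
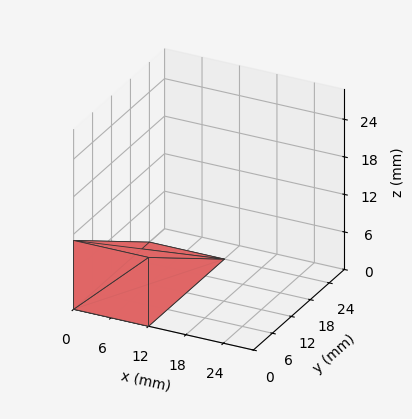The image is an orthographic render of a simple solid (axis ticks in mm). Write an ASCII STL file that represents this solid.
Reading the render: the shape is a wedge (ramp): 12 × 24 mm base, rising to 11 mm along the y=0 edge and sloping linearly to z=0 at y=24 (dimensions read to the nearest mm from the axis ticks). For the STL, each face is triangulated and given an outward normal.

solid part
  facet normal 0.0000 0.0000 -1.0000
    outer loop
      vertex 12.00 24.00 0.00
      vertex 12.00 0.00 0.00
      vertex 0.00 0.00 0.00
    endloop
  endfacet
  facet normal 0.0000 0.0000 -1.0000
    outer loop
      vertex 0.00 24.00 0.00
      vertex 12.00 24.00 0.00
      vertex 0.00 0.00 0.00
    endloop
  endfacet
  facet normal 0.0000 -1.0000 0.0000
    outer loop
      vertex 0.00 0.00 0.00
      vertex 12.00 0.00 0.00
      vertex 12.00 0.00 11.00
    endloop
  endfacet
  facet normal 0.0000 -1.0000 0.0000
    outer loop
      vertex 0.00 0.00 0.00
      vertex 12.00 0.00 11.00
      vertex 0.00 0.00 11.00
    endloop
  endfacet
  facet normal 0.0000 0.4167 0.9091
    outer loop
      vertex 0.00 0.00 11.00
      vertex 12.00 0.00 11.00
      vertex 12.00 24.00 0.00
    endloop
  endfacet
  facet normal 0.0000 0.4167 0.9091
    outer loop
      vertex 0.00 0.00 11.00
      vertex 12.00 24.00 0.00
      vertex 0.00 24.00 0.00
    endloop
  endfacet
  facet normal -1.0000 0.0000 0.0000
    outer loop
      vertex 0.00 0.00 11.00
      vertex 0.00 24.00 0.00
      vertex 0.00 0.00 0.00
    endloop
  endfacet
  facet normal 1.0000 0.0000 0.0000
    outer loop
      vertex 12.00 0.00 0.00
      vertex 12.00 24.00 0.00
      vertex 12.00 0.00 11.00
    endloop
  endfacet
endsolid part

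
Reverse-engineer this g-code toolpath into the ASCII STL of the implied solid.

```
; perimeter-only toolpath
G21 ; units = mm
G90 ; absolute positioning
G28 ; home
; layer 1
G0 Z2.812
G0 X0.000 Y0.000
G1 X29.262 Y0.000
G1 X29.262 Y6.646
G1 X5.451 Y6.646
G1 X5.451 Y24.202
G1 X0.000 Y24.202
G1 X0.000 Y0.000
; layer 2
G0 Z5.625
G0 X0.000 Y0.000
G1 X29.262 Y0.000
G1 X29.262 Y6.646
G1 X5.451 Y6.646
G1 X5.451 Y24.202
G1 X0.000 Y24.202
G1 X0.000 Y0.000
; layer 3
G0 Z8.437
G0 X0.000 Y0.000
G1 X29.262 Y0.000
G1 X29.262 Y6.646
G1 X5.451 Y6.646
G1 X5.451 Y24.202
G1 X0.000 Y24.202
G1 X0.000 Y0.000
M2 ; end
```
solid part
  facet normal 0.0000 0.0000 -1.0000
    outer loop
      vertex 29.262 6.646 0.000
      vertex 29.262 0.000 0.000
      vertex 0.000 0.000 0.000
    endloop
  endfacet
  facet normal 0.0000 0.0000 -1.0000
    outer loop
      vertex 5.451 6.646 0.000
      vertex 29.262 6.646 0.000
      vertex 0.000 0.000 0.000
    endloop
  endfacet
  facet normal 0.0000 0.0000 -1.0000
    outer loop
      vertex 5.451 24.202 0.000
      vertex 5.451 6.646 0.000
      vertex 0.000 0.000 0.000
    endloop
  endfacet
  facet normal 0.0000 0.0000 -1.0000
    outer loop
      vertex 0.000 24.202 0.000
      vertex 5.451 24.202 0.000
      vertex 0.000 0.000 0.000
    endloop
  endfacet
  facet normal 0.0000 0.0000 1.0000
    outer loop
      vertex 0.000 0.000 8.437
      vertex 29.262 0.000 8.437
      vertex 29.262 6.646 8.437
    endloop
  endfacet
  facet normal 0.0000 0.0000 1.0000
    outer loop
      vertex 0.000 0.000 8.437
      vertex 29.262 6.646 8.437
      vertex 5.451 6.646 8.437
    endloop
  endfacet
  facet normal 0.0000 0.0000 1.0000
    outer loop
      vertex 0.000 0.000 8.437
      vertex 5.451 6.646 8.437
      vertex 5.451 24.202 8.437
    endloop
  endfacet
  facet normal 0.0000 0.0000 1.0000
    outer loop
      vertex 0.000 0.000 8.437
      vertex 5.451 24.202 8.437
      vertex 0.000 24.202 8.437
    endloop
  endfacet
  facet normal 0.0000 -1.0000 0.0000
    outer loop
      vertex 0.000 0.000 0.000
      vertex 29.262 0.000 0.000
      vertex 29.262 0.000 8.437
    endloop
  endfacet
  facet normal 0.0000 -1.0000 0.0000
    outer loop
      vertex 0.000 0.000 0.000
      vertex 29.262 0.000 8.437
      vertex 0.000 0.000 8.437
    endloop
  endfacet
  facet normal 1.0000 0.0000 0.0000
    outer loop
      vertex 29.262 0.000 0.000
      vertex 29.262 6.646 0.000
      vertex 29.262 6.646 8.437
    endloop
  endfacet
  facet normal 1.0000 0.0000 0.0000
    outer loop
      vertex 29.262 0.000 0.000
      vertex 29.262 6.646 8.437
      vertex 29.262 0.000 8.437
    endloop
  endfacet
  facet normal 0.0000 1.0000 0.0000
    outer loop
      vertex 29.262 6.646 0.000
      vertex 5.451 6.646 0.000
      vertex 5.451 6.646 8.437
    endloop
  endfacet
  facet normal 0.0000 1.0000 0.0000
    outer loop
      vertex 29.262 6.646 0.000
      vertex 5.451 6.646 8.437
      vertex 29.262 6.646 8.437
    endloop
  endfacet
  facet normal 1.0000 0.0000 0.0000
    outer loop
      vertex 5.451 6.646 0.000
      vertex 5.451 24.202 0.000
      vertex 5.451 24.202 8.437
    endloop
  endfacet
  facet normal 1.0000 0.0000 0.0000
    outer loop
      vertex 5.451 6.646 0.000
      vertex 5.451 24.202 8.437
      vertex 5.451 6.646 8.437
    endloop
  endfacet
  facet normal 0.0000 1.0000 0.0000
    outer loop
      vertex 5.451 24.202 0.000
      vertex 0.000 24.202 0.000
      vertex 0.000 24.202 8.437
    endloop
  endfacet
  facet normal 0.0000 1.0000 0.0000
    outer loop
      vertex 5.451 24.202 0.000
      vertex 0.000 24.202 8.437
      vertex 5.451 24.202 8.437
    endloop
  endfacet
  facet normal -1.0000 0.0000 0.0000
    outer loop
      vertex 0.000 24.202 0.000
      vertex 0.000 0.000 0.000
      vertex 0.000 0.000 8.437
    endloop
  endfacet
  facet normal -1.0000 0.0000 0.0000
    outer loop
      vertex 0.000 24.202 0.000
      vertex 0.000 0.000 8.437
      vertex 0.000 24.202 8.437
    endloop
  endfacet
endsolid part

The G0 Z moves step by Δz≈2.812 mm. Every layer's G1 loop is the same polygon, so the solid is a straight extrusion of it from z=0 to z≈8.44. Closing with flat bottom and top caps and triangulating gives 20 facets — an L-shaped prism: outer 29.3 × 24.2 mm, arm thicknesses ≈ 6.65 mm (horizontal) and 5.45 mm (vertical), extruded 8.44 mm in z.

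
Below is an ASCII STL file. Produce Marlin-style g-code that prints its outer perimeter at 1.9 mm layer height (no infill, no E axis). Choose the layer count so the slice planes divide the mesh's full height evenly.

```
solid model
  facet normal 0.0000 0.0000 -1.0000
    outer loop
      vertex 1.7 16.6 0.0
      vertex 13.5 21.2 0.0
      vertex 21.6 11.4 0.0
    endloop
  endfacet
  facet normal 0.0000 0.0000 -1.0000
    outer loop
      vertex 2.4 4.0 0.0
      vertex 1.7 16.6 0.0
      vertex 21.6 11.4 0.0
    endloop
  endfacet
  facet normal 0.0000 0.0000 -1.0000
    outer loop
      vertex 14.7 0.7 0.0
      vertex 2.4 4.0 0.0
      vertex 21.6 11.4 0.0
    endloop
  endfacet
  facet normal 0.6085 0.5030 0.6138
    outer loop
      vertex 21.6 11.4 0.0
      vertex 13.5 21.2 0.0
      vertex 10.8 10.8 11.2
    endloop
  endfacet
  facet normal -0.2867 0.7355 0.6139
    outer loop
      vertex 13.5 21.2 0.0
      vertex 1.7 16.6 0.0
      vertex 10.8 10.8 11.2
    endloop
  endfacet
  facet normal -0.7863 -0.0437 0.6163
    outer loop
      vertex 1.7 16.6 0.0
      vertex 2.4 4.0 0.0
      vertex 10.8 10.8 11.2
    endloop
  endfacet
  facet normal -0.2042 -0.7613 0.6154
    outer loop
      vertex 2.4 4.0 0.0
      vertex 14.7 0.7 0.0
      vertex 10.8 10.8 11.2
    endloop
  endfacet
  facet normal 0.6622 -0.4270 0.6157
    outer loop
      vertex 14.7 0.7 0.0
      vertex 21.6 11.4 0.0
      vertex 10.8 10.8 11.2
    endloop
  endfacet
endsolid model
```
; perimeter-only toolpath
G21 ; units = mm
G90 ; absolute positioning
G28 ; home
; layer 1
G0 Z1.9
G0 X19.8 Y11.3
G1 X13.1 Y19.5
G1 X3.2 Y15.6
G1 X3.8 Y5.1
G1 X14.1 Y2.4
G1 X19.8 Y11.3
; layer 2
G0 Z3.7
G0 X18.0 Y11.2
G1 X12.6 Y17.7
G1 X4.7 Y14.7
G1 X5.2 Y6.3
G1 X13.4 Y4.1
G1 X18.0 Y11.2
; layer 3
G0 Z5.6
G0 X16.2 Y11.1
G1 X12.2 Y16.0
G1 X6.2 Y13.7
G1 X6.6 Y7.4
G1 X12.8 Y5.8
G1 X16.2 Y11.1
; layer 4
G0 Z7.5
G0 X14.4 Y11.0
G1 X11.7 Y14.3
G1 X7.8 Y12.7
G1 X8.0 Y8.5
G1 X12.1 Y7.4
G1 X14.4 Y11.0
; layer 5
G0 Z9.3
G0 X12.6 Y10.9
G1 X11.2 Y12.5
G1 X9.3 Y11.8
G1 X9.4 Y9.7
G1 X11.5 Y9.1
G1 X12.6 Y10.9
M2 ; end

The solid is a regular 5-sided pyramid, base circumscribed radius ≈ 10.8 mm, apex at z ≈ 11.2 mm. Slicing at Δz = 1.9 mm — 6 equal slices spanning the solid's height, so layer i sits at z = i·h/6 — gives 5 non-empty perimeters. Each is a 5-segment closed polygon; G0 lifts to the layer z and rapids to the start vertex, then G1 traces the edges. The cross-section shrinks linearly with z (the slice at the apex is degenerate and omitted).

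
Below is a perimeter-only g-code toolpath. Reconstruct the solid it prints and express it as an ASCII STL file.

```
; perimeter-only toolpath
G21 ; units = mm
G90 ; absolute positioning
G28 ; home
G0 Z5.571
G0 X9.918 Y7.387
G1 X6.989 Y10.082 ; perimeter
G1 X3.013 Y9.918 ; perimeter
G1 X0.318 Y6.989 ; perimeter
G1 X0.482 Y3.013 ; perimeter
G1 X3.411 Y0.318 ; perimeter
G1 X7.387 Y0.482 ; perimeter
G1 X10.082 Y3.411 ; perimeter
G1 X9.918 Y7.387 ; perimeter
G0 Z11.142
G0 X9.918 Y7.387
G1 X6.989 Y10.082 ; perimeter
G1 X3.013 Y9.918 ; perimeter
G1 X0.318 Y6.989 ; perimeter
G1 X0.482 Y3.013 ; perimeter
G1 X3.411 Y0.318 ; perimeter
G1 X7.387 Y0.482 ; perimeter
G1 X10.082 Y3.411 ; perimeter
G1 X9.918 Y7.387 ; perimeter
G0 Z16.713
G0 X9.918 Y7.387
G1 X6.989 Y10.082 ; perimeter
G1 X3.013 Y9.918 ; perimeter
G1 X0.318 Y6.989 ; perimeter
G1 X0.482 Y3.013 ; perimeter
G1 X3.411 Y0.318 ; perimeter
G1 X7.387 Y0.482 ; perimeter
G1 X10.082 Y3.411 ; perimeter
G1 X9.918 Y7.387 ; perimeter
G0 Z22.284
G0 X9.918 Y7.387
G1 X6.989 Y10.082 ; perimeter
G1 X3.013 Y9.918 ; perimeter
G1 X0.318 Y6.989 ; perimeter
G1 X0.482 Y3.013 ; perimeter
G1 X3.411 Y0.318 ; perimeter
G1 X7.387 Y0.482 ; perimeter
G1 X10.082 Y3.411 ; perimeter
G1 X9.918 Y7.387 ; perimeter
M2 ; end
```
solid part
  facet normal 0.0000 0.0000 -1.0000
    outer loop
      vertex 3.013 9.918 0.000
      vertex 6.989 10.082 0.000
      vertex 9.918 7.387 0.000
    endloop
  endfacet
  facet normal 0.0000 0.0000 -1.0000
    outer loop
      vertex 0.318 6.989 0.000
      vertex 3.013 9.918 0.000
      vertex 9.918 7.387 0.000
    endloop
  endfacet
  facet normal 0.0000 0.0000 -1.0000
    outer loop
      vertex 0.482 3.013 0.000
      vertex 0.318 6.989 0.000
      vertex 9.918 7.387 0.000
    endloop
  endfacet
  facet normal 0.0000 0.0000 -1.0000
    outer loop
      vertex 3.411 0.318 0.000
      vertex 0.482 3.013 0.000
      vertex 9.918 7.387 0.000
    endloop
  endfacet
  facet normal 0.0000 0.0000 -1.0000
    outer loop
      vertex 7.387 0.482 0.000
      vertex 3.411 0.318 0.000
      vertex 9.918 7.387 0.000
    endloop
  endfacet
  facet normal 0.0000 0.0000 -1.0000
    outer loop
      vertex 10.082 3.411 0.000
      vertex 7.387 0.482 0.000
      vertex 9.918 7.387 0.000
    endloop
  endfacet
  facet normal 0.0000 0.0000 1.0000
    outer loop
      vertex 9.918 7.387 22.284
      vertex 6.989 10.082 22.284
      vertex 3.013 9.918 22.284
    endloop
  endfacet
  facet normal 0.0000 0.0000 1.0000
    outer loop
      vertex 9.918 7.387 22.284
      vertex 3.013 9.918 22.284
      vertex 0.318 6.989 22.284
    endloop
  endfacet
  facet normal 0.0000 0.0000 1.0000
    outer loop
      vertex 9.918 7.387 22.284
      vertex 0.318 6.989 22.284
      vertex 0.482 3.013 22.284
    endloop
  endfacet
  facet normal 0.0000 0.0000 1.0000
    outer loop
      vertex 9.918 7.387 22.284
      vertex 0.482 3.013 22.284
      vertex 3.411 0.318 22.284
    endloop
  endfacet
  facet normal 0.0000 0.0000 1.0000
    outer loop
      vertex 9.918 7.387 22.284
      vertex 3.411 0.318 22.284
      vertex 7.387 0.482 22.284
    endloop
  endfacet
  facet normal 0.0000 0.0000 1.0000
    outer loop
      vertex 9.918 7.387 22.284
      vertex 7.387 0.482 22.284
      vertex 10.082 3.411 22.284
    endloop
  endfacet
  facet normal 0.6771 0.7359 0.0000
    outer loop
      vertex 9.918 7.387 0.000
      vertex 6.989 10.082 0.000
      vertex 6.989 10.082 22.284
    endloop
  endfacet
  facet normal 0.6771 0.7359 0.0000
    outer loop
      vertex 9.918 7.387 0.000
      vertex 6.989 10.082 22.284
      vertex 9.918 7.387 22.284
    endloop
  endfacet
  facet normal -0.0412 0.9992 0.0000
    outer loop
      vertex 6.989 10.082 0.000
      vertex 3.013 9.918 0.000
      vertex 3.013 9.918 22.284
    endloop
  endfacet
  facet normal -0.0412 0.9992 0.0000
    outer loop
      vertex 6.989 10.082 0.000
      vertex 3.013 9.918 22.284
      vertex 6.989 10.082 22.284
    endloop
  endfacet
  facet normal -0.7359 0.6771 0.0000
    outer loop
      vertex 3.013 9.918 0.000
      vertex 0.318 6.989 0.000
      vertex 0.318 6.989 22.284
    endloop
  endfacet
  facet normal -0.7359 0.6771 0.0000
    outer loop
      vertex 3.013 9.918 0.000
      vertex 0.318 6.989 22.284
      vertex 3.013 9.918 22.284
    endloop
  endfacet
  facet normal -0.9992 -0.0412 0.0000
    outer loop
      vertex 0.318 6.989 0.000
      vertex 0.482 3.013 0.000
      vertex 0.482 3.013 22.284
    endloop
  endfacet
  facet normal -0.9992 -0.0412 0.0000
    outer loop
      vertex 0.318 6.989 0.000
      vertex 0.482 3.013 22.284
      vertex 0.318 6.989 22.284
    endloop
  endfacet
  facet normal -0.6771 -0.7359 0.0000
    outer loop
      vertex 0.482 3.013 0.000
      vertex 3.411 0.318 0.000
      vertex 3.411 0.318 22.284
    endloop
  endfacet
  facet normal -0.6771 -0.7359 0.0000
    outer loop
      vertex 0.482 3.013 0.000
      vertex 3.411 0.318 22.284
      vertex 0.482 3.013 22.284
    endloop
  endfacet
  facet normal 0.0412 -0.9992 0.0000
    outer loop
      vertex 3.411 0.318 0.000
      vertex 7.387 0.482 0.000
      vertex 7.387 0.482 22.284
    endloop
  endfacet
  facet normal 0.0412 -0.9992 0.0000
    outer loop
      vertex 3.411 0.318 0.000
      vertex 7.387 0.482 22.284
      vertex 3.411 0.318 22.284
    endloop
  endfacet
  facet normal 0.7359 -0.6771 0.0000
    outer loop
      vertex 7.387 0.482 0.000
      vertex 10.082 3.411 0.000
      vertex 10.082 3.411 22.284
    endloop
  endfacet
  facet normal 0.7359 -0.6771 0.0000
    outer loop
      vertex 7.387 0.482 0.000
      vertex 10.082 3.411 22.284
      vertex 7.387 0.482 22.284
    endloop
  endfacet
  facet normal 0.9992 0.0412 0.0000
    outer loop
      vertex 10.082 3.411 0.000
      vertex 9.918 7.387 0.000
      vertex 9.918 7.387 22.284
    endloop
  endfacet
  facet normal 0.9992 0.0412 0.0000
    outer loop
      vertex 10.082 3.411 0.000
      vertex 9.918 7.387 22.284
      vertex 10.082 3.411 22.284
    endloop
  endfacet
endsolid part

The G0 Z moves step by Δz≈5.571 mm. Every layer's G1 loop is the same polygon, so the solid is a straight extrusion of it from z=0 to z≈22.3. Closing with flat bottom and top caps and triangulating gives 28 facets — a regular 8-sided prism (a cylinder approximated with 8 flat sides), circumscribed radius ≈ 5.2 mm, height ≈ 22.3 mm.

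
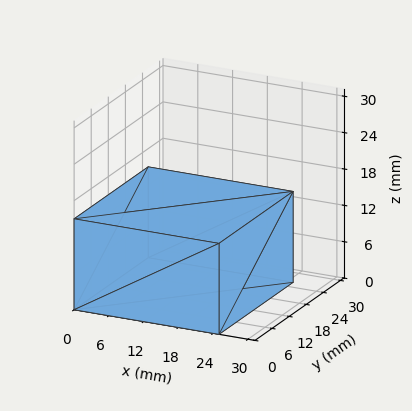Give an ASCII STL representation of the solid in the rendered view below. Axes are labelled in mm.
Reading the render: the shape is a rectangular box, roughly 25 × 26 mm footprint and 15 mm tall (dimensions read to the nearest mm from the axis ticks). For the STL, each face is triangulated and given an outward normal.

solid part
  facet normal 0.0000 0.0000 -1.0000
    outer loop
      vertex 25.0 26.0 0.0
      vertex 25.0 0.0 0.0
      vertex 0.0 0.0 0.0
    endloop
  endfacet
  facet normal 0.0000 0.0000 -1.0000
    outer loop
      vertex 0.0 26.0 0.0
      vertex 25.0 26.0 0.0
      vertex 0.0 0.0 0.0
    endloop
  endfacet
  facet normal 0.0000 0.0000 1.0000
    outer loop
      vertex 0.0 0.0 15.0
      vertex 25.0 0.0 15.0
      vertex 25.0 26.0 15.0
    endloop
  endfacet
  facet normal 0.0000 0.0000 1.0000
    outer loop
      vertex 0.0 0.0 15.0
      vertex 25.0 26.0 15.0
      vertex 0.0 26.0 15.0
    endloop
  endfacet
  facet normal 0.0000 -1.0000 0.0000
    outer loop
      vertex 0.0 0.0 0.0
      vertex 25.0 0.0 0.0
      vertex 25.0 0.0 15.0
    endloop
  endfacet
  facet normal 0.0000 -1.0000 0.0000
    outer loop
      vertex 0.0 0.0 0.0
      vertex 25.0 0.0 15.0
      vertex 0.0 0.0 15.0
    endloop
  endfacet
  facet normal 0.0000 1.0000 0.0000
    outer loop
      vertex 25.0 26.0 15.0
      vertex 25.0 26.0 0.0
      vertex 0.0 26.0 0.0
    endloop
  endfacet
  facet normal 0.0000 1.0000 0.0000
    outer loop
      vertex 0.0 26.0 15.0
      vertex 25.0 26.0 15.0
      vertex 0.0 26.0 0.0
    endloop
  endfacet
  facet normal -1.0000 0.0000 0.0000
    outer loop
      vertex 0.0 26.0 15.0
      vertex 0.0 26.0 0.0
      vertex 0.0 0.0 0.0
    endloop
  endfacet
  facet normal -1.0000 0.0000 0.0000
    outer loop
      vertex 0.0 0.0 15.0
      vertex 0.0 26.0 15.0
      vertex 0.0 0.0 0.0
    endloop
  endfacet
  facet normal 1.0000 0.0000 0.0000
    outer loop
      vertex 25.0 0.0 0.0
      vertex 25.0 26.0 0.0
      vertex 25.0 26.0 15.0
    endloop
  endfacet
  facet normal 1.0000 0.0000 0.0000
    outer loop
      vertex 25.0 0.0 0.0
      vertex 25.0 26.0 15.0
      vertex 25.0 0.0 15.0
    endloop
  endfacet
endsolid part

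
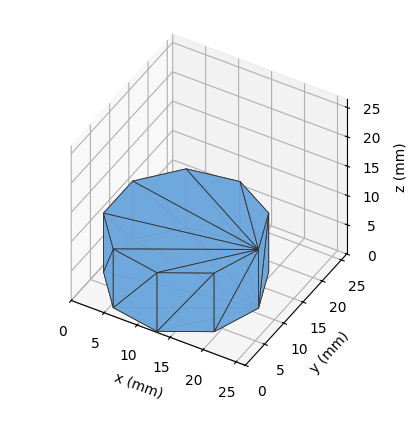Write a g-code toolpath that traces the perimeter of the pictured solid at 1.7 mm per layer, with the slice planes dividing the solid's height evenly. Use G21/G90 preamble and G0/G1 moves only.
Reading the render: the shape is a regular 9-sided prism (a cylinder approximated with 9 flat sides), circumscribed radius ≈ 11 mm, height ≈ 10 mm (dimensions read to the nearest mm from the axis ticks). For the g-code, the solid's height is divided into equal slices at the stated Δz and each level perimeter traced with G1 moves after a G0 lift.

; perimeter-only toolpath
G21 ; units = mm
G90 ; absolute positioning
G28 ; home
; layer 1
G0 Z1.7
G0 X22.0 Y11.0
G1 X19.4 Y18.1
G1 X12.9 Y21.8
G1 X5.5 Y20.5
G1 X0.7 Y14.8
G1 X0.7 Y7.2
G1 X5.5 Y1.5
G1 X12.9 Y0.2
G1 X19.4 Y3.9
G1 X22.0 Y11.0
; layer 2
G0 Z3.3
G0 X22.0 Y11.0
G1 X19.4 Y18.1
G1 X12.9 Y21.8
G1 X5.5 Y20.5
G1 X0.7 Y14.8
G1 X0.7 Y7.2
G1 X5.5 Y1.5
G1 X12.9 Y0.2
G1 X19.4 Y3.9
G1 X22.0 Y11.0
; layer 3
G0 Z5.0
G0 X22.0 Y11.0
G1 X19.4 Y18.1
G1 X12.9 Y21.8
G1 X5.5 Y20.5
G1 X0.7 Y14.8
G1 X0.7 Y7.2
G1 X5.5 Y1.5
G1 X12.9 Y0.2
G1 X19.4 Y3.9
G1 X22.0 Y11.0
; layer 4
G0 Z6.7
G0 X22.0 Y11.0
G1 X19.4 Y18.1
G1 X12.9 Y21.8
G1 X5.5 Y20.5
G1 X0.7 Y14.8
G1 X0.7 Y7.2
G1 X5.5 Y1.5
G1 X12.9 Y0.2
G1 X19.4 Y3.9
G1 X22.0 Y11.0
; layer 5
G0 Z8.3
G0 X22.0 Y11.0
G1 X19.4 Y18.1
G1 X12.9 Y21.8
G1 X5.5 Y20.5
G1 X0.7 Y14.8
G1 X0.7 Y7.2
G1 X5.5 Y1.5
G1 X12.9 Y0.2
G1 X19.4 Y3.9
G1 X22.0 Y11.0
; layer 6
G0 Z10.0
G0 X22.0 Y11.0
G1 X19.4 Y18.1
G1 X12.9 Y21.8
G1 X5.5 Y20.5
G1 X0.7 Y14.8
G1 X0.7 Y7.2
G1 X5.5 Y1.5
G1 X12.9 Y0.2
G1 X19.4 Y3.9
G1 X22.0 Y11.0
M2 ; end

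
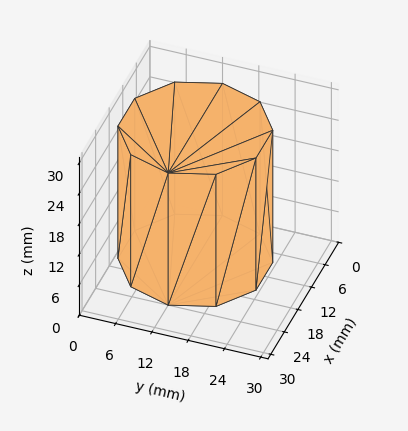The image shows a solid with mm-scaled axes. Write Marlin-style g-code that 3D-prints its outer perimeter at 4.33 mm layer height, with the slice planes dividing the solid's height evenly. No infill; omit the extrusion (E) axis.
Reading the render: the shape is a regular 10-sided prism (a cylinder approximated with 10 flat sides), circumscribed radius ≈ 12 mm, height ≈ 26 mm (dimensions read to the nearest mm from the axis ticks). For the g-code, the solid's height is divided into equal slices at the stated Δz and each level perimeter traced with G1 moves after a G0 lift.

; perimeter-only toolpath
G21 ; units = mm
G90 ; absolute positioning
G28 ; home
; layer 1
G0 Z4.33
G0 X24.00 Y12.00
G1 X21.71 Y19.05
G1 X15.71 Y23.41
G1 X8.29 Y23.41
G1 X2.29 Y19.05
G1 X0.00 Y12.00
G1 X2.29 Y4.95
G1 X8.29 Y0.59
G1 X15.71 Y0.59
G1 X21.71 Y4.95
G1 X24.00 Y12.00
; layer 2
G0 Z8.67
G0 X24.00 Y12.00
G1 X21.71 Y19.05
G1 X15.71 Y23.41
G1 X8.29 Y23.41
G1 X2.29 Y19.05
G1 X0.00 Y12.00
G1 X2.29 Y4.95
G1 X8.29 Y0.59
G1 X15.71 Y0.59
G1 X21.71 Y4.95
G1 X24.00 Y12.00
; layer 3
G0 Z13.00
G0 X24.00 Y12.00
G1 X21.71 Y19.05
G1 X15.71 Y23.41
G1 X8.29 Y23.41
G1 X2.29 Y19.05
G1 X0.00 Y12.00
G1 X2.29 Y4.95
G1 X8.29 Y0.59
G1 X15.71 Y0.59
G1 X21.71 Y4.95
G1 X24.00 Y12.00
; layer 4
G0 Z17.33
G0 X24.00 Y12.00
G1 X21.71 Y19.05
G1 X15.71 Y23.41
G1 X8.29 Y23.41
G1 X2.29 Y19.05
G1 X0.00 Y12.00
G1 X2.29 Y4.95
G1 X8.29 Y0.59
G1 X15.71 Y0.59
G1 X21.71 Y4.95
G1 X24.00 Y12.00
; layer 5
G0 Z21.67
G0 X24.00 Y12.00
G1 X21.71 Y19.05
G1 X15.71 Y23.41
G1 X8.29 Y23.41
G1 X2.29 Y19.05
G1 X0.00 Y12.00
G1 X2.29 Y4.95
G1 X8.29 Y0.59
G1 X15.71 Y0.59
G1 X21.71 Y4.95
G1 X24.00 Y12.00
; layer 6
G0 Z26.00
G0 X24.00 Y12.00
G1 X21.71 Y19.05
G1 X15.71 Y23.41
G1 X8.29 Y23.41
G1 X2.29 Y19.05
G1 X0.00 Y12.00
G1 X2.29 Y4.95
G1 X8.29 Y0.59
G1 X15.71 Y0.59
G1 X21.71 Y4.95
G1 X24.00 Y12.00
M2 ; end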